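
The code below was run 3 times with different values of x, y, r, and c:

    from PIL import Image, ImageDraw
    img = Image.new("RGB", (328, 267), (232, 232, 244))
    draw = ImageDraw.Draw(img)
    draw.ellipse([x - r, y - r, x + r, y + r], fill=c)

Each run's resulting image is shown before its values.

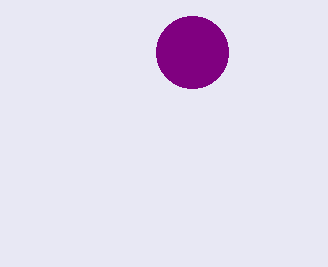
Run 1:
x = 192
y = 52
r = 36
c = 'purple'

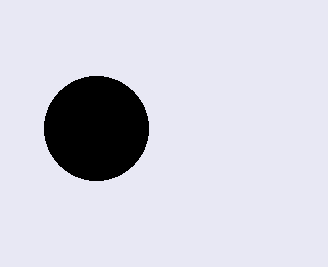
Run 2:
x = 96; y = 128; r = 52; c = 'black'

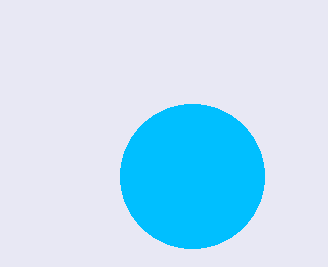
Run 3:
x = 192; y = 176; r = 72; c = 'deepskyblue'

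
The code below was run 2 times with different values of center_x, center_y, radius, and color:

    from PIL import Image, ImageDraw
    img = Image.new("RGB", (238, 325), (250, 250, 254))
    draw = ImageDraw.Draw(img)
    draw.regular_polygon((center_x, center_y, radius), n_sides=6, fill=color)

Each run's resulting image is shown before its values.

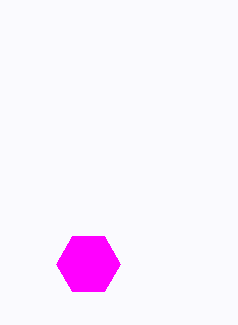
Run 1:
center_x = 88; center_y = 264; radius = 32; color = 'magenta'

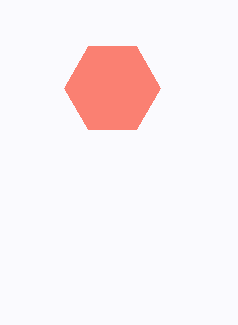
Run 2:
center_x = 112
center_y = 88
radius = 48
color = 'salmon'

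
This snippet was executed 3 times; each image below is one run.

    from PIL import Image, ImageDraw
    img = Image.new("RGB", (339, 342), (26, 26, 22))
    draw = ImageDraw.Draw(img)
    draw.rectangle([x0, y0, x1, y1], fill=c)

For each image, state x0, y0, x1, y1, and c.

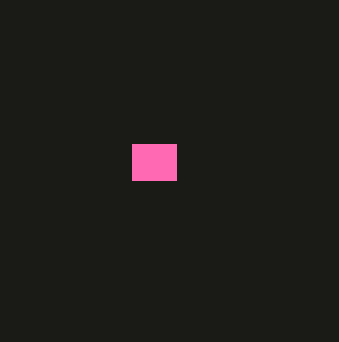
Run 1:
x0 = 132
y0 = 144
x1 = 176
y1 = 180
c = 'hotpink'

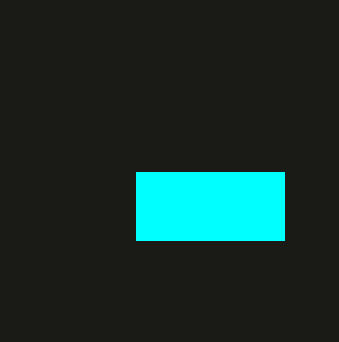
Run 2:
x0 = 136; y0 = 172; x1 = 284; y1 = 240; c = 'cyan'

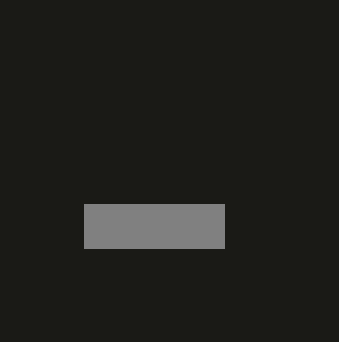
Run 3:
x0 = 84; y0 = 204; x1 = 224; y1 = 248; c = 'gray'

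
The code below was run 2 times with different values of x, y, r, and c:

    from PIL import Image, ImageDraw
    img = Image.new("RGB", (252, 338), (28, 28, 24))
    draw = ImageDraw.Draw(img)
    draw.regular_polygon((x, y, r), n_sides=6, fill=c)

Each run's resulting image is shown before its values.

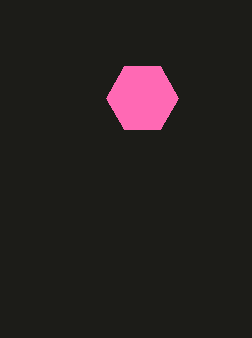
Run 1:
x = 142
y = 98
r = 36
c = 'hotpink'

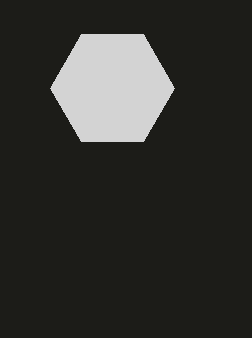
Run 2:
x = 112; y = 88; r = 62; c = 'lightgray'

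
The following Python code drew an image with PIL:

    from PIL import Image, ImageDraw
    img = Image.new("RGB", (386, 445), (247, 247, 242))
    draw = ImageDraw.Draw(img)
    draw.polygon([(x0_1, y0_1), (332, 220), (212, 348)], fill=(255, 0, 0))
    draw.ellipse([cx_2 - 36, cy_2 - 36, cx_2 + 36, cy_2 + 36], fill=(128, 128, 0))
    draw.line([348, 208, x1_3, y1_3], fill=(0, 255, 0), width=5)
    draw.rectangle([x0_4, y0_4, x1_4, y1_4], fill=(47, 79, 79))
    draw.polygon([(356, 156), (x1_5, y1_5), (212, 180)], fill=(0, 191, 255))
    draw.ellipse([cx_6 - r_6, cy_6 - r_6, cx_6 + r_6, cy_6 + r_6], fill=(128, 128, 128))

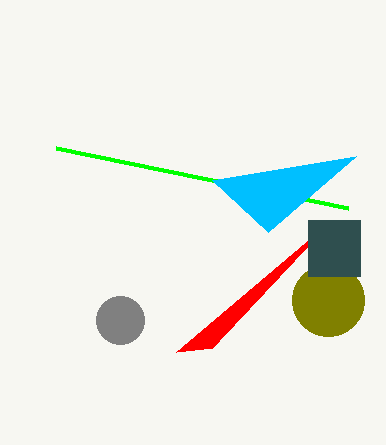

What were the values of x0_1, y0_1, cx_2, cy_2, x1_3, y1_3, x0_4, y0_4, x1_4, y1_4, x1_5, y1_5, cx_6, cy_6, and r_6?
x0_1 = 176
y0_1 = 352
cx_2 = 328
cy_2 = 300
x1_3 = 56
y1_3 = 148
x0_4 = 308
y0_4 = 220
x1_4 = 360
y1_4 = 276
x1_5 = 268
y1_5 = 232
cx_6 = 120
cy_6 = 320
r_6 = 24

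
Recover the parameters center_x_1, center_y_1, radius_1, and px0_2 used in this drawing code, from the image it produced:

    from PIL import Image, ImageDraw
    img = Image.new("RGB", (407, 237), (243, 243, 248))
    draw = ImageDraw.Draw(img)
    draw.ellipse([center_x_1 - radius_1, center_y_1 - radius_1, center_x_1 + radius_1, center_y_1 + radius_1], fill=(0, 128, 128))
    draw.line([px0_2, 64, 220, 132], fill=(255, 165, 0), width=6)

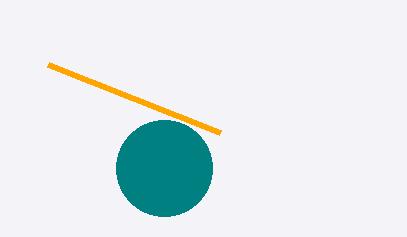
center_x_1 = 164
center_y_1 = 168
radius_1 = 48
px0_2 = 48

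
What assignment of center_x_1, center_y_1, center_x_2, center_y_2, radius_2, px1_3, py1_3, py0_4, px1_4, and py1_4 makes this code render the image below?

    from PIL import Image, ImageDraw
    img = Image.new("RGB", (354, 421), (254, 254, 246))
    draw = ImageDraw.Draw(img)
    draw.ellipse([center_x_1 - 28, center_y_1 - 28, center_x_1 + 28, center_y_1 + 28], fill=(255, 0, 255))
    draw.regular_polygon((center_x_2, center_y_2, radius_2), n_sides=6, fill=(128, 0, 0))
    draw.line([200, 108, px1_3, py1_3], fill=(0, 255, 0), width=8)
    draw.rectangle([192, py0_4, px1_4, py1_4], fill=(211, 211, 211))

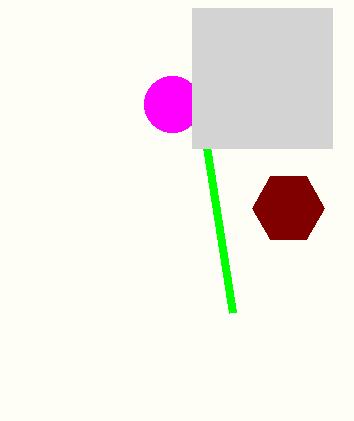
center_x_1 = 172; center_y_1 = 104; center_x_2 = 288; center_y_2 = 208; radius_2 = 36; px1_3 = 232; py1_3 = 312; py0_4 = 8; px1_4 = 332; py1_4 = 148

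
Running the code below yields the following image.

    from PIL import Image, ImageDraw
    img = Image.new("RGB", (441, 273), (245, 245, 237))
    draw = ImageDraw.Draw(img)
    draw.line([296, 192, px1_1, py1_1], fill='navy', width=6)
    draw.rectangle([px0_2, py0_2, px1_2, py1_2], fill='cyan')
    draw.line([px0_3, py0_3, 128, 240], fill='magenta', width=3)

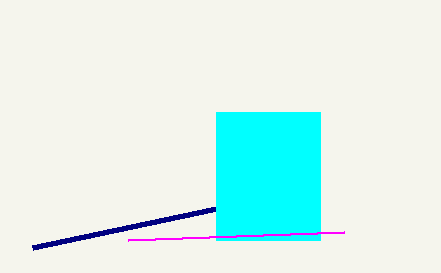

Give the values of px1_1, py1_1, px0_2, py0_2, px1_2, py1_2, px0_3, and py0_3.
px1_1 = 32
py1_1 = 248
px0_2 = 216
py0_2 = 112
px1_2 = 320
py1_2 = 240
px0_3 = 344
py0_3 = 232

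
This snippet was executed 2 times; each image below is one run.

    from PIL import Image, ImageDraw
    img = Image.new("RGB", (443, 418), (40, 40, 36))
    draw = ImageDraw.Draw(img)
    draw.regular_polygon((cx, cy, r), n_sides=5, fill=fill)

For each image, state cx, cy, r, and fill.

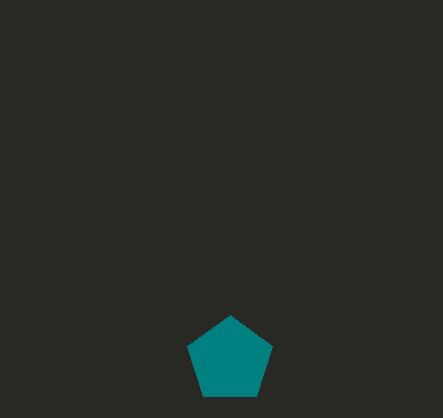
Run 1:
cx = 230, cy = 360, r = 45, fill = 'teal'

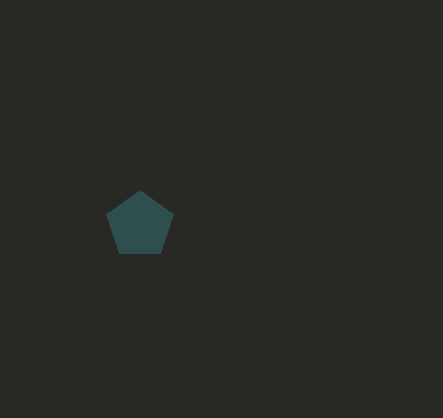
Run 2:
cx = 140
cy = 225
r = 35
fill = 'darkslategray'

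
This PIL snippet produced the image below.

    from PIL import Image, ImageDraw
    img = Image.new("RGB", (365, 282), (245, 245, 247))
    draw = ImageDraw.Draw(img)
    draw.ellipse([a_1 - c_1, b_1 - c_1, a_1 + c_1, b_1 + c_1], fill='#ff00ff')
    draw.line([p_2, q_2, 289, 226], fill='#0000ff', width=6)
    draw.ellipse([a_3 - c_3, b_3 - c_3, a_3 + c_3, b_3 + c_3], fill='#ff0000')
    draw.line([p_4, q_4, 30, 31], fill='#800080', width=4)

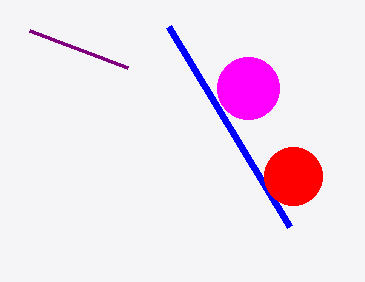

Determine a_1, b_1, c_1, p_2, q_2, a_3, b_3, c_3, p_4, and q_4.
a_1 = 248; b_1 = 88; c_1 = 31; p_2 = 168; q_2 = 26; a_3 = 293; b_3 = 176; c_3 = 29; p_4 = 128; q_4 = 68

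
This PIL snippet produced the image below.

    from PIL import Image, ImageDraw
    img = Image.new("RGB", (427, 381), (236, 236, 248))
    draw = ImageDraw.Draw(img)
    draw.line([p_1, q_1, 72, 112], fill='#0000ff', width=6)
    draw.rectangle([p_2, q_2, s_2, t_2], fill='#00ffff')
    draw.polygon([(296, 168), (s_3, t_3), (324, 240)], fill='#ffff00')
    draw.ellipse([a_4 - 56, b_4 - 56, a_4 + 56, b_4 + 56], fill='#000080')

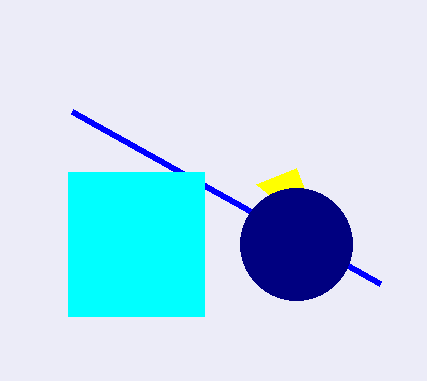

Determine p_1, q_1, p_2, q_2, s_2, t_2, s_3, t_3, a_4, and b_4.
p_1 = 380, q_1 = 284, p_2 = 68, q_2 = 172, s_2 = 204, t_2 = 316, s_3 = 256, t_3 = 184, a_4 = 296, b_4 = 244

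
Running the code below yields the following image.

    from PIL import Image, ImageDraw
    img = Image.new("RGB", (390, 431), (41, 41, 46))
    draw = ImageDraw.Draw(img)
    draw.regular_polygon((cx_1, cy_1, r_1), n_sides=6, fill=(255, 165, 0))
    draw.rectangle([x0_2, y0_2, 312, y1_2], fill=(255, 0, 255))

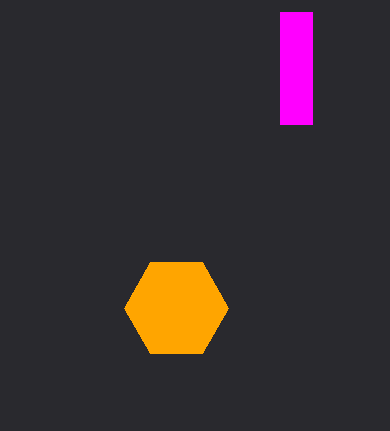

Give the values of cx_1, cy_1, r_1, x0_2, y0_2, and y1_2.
cx_1 = 176, cy_1 = 308, r_1 = 52, x0_2 = 280, y0_2 = 12, y1_2 = 124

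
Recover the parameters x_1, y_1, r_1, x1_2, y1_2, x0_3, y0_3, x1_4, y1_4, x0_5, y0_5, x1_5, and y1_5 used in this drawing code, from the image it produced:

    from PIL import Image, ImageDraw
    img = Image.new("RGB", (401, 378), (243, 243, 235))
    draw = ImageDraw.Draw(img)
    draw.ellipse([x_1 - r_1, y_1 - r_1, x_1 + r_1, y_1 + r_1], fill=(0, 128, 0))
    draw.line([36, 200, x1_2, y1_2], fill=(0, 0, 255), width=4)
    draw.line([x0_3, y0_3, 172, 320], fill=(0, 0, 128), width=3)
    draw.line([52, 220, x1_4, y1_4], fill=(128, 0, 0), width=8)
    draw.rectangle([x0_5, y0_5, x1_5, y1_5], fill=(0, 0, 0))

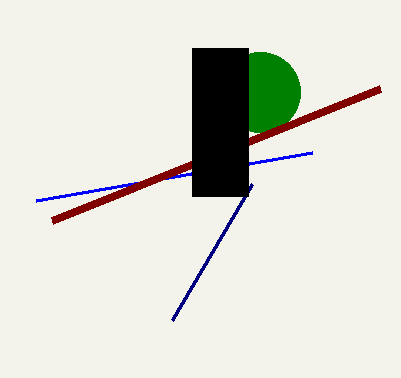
x_1 = 260
y_1 = 92
r_1 = 40
x1_2 = 312
y1_2 = 152
x0_3 = 252
y0_3 = 184
x1_4 = 380
y1_4 = 88
x0_5 = 192
y0_5 = 48
x1_5 = 248
y1_5 = 196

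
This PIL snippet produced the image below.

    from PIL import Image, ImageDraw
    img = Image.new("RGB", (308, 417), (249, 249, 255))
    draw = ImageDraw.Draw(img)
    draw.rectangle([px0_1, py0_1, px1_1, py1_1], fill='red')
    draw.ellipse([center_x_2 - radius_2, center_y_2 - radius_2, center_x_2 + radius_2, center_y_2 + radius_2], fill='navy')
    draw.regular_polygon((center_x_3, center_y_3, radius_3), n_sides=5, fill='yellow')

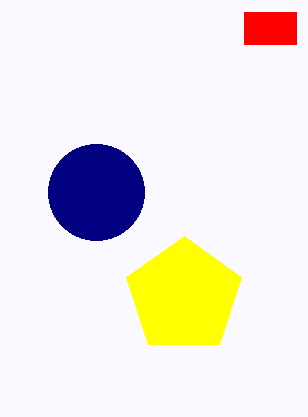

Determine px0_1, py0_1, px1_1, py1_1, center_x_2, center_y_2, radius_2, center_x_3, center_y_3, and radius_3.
px0_1 = 244, py0_1 = 12, px1_1 = 296, py1_1 = 44, center_x_2 = 96, center_y_2 = 192, radius_2 = 48, center_x_3 = 184, center_y_3 = 296, radius_3 = 60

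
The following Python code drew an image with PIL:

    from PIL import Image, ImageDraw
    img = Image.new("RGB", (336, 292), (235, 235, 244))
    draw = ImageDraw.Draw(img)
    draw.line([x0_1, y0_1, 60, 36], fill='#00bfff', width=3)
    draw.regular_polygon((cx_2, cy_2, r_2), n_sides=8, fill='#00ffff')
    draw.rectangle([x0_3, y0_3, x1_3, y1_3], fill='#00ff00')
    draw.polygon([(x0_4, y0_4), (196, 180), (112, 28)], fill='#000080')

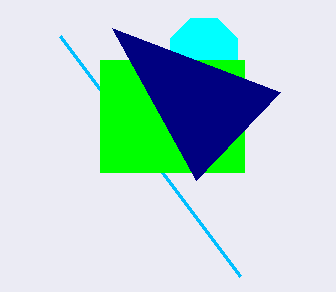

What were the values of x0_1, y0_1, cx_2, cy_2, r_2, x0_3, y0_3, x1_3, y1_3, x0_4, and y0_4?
x0_1 = 240, y0_1 = 276, cx_2 = 204, cy_2 = 52, r_2 = 36, x0_3 = 100, y0_3 = 60, x1_3 = 244, y1_3 = 172, x0_4 = 280, y0_4 = 92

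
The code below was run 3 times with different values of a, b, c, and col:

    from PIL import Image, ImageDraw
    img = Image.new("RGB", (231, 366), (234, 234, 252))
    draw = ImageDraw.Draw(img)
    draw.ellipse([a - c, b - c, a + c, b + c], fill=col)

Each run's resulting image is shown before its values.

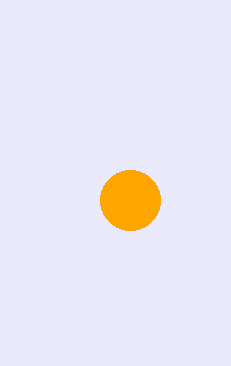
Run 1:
a = 130
b = 200
c = 30
col = 'orange'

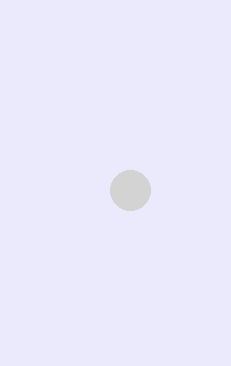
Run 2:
a = 130; b = 190; c = 20; col = 'lightgray'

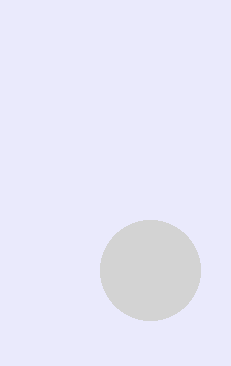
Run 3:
a = 150, b = 270, c = 50, col = 'lightgray'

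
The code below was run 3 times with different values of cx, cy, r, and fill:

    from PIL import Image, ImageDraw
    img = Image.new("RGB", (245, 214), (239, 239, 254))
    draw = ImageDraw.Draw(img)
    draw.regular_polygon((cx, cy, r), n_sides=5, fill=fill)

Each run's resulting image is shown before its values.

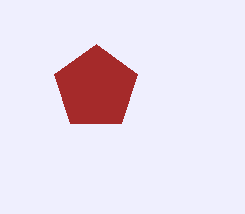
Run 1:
cx = 96
cy = 88
r = 44
fill = 'brown'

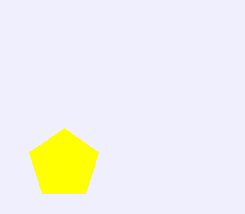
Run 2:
cx = 64, cy = 164, r = 36, fill = 'yellow'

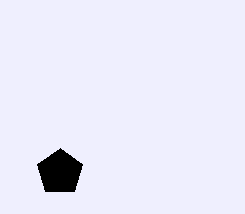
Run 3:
cx = 60; cy = 172; r = 24; fill = 'black'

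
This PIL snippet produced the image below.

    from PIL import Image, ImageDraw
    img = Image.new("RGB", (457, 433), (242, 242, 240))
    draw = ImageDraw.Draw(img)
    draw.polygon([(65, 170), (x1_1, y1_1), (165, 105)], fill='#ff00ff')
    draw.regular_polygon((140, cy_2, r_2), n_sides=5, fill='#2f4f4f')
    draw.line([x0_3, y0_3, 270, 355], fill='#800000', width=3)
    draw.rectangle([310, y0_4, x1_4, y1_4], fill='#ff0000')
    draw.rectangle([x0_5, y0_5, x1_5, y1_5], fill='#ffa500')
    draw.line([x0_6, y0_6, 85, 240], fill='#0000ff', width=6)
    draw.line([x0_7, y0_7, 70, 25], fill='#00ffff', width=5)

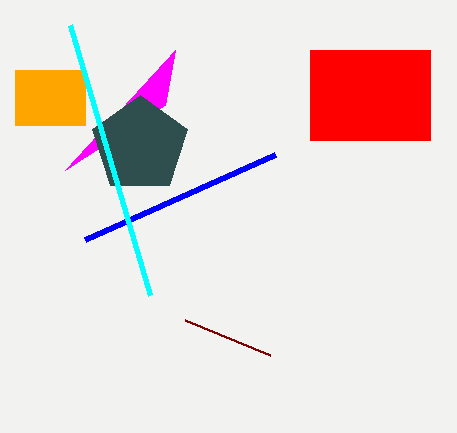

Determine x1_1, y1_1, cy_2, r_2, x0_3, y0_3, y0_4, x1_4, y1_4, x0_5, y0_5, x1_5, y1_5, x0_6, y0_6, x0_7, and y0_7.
x1_1 = 175, y1_1 = 50, cy_2 = 145, r_2 = 50, x0_3 = 185, y0_3 = 320, y0_4 = 50, x1_4 = 430, y1_4 = 140, x0_5 = 15, y0_5 = 70, x1_5 = 85, y1_5 = 125, x0_6 = 275, y0_6 = 155, x0_7 = 150, y0_7 = 295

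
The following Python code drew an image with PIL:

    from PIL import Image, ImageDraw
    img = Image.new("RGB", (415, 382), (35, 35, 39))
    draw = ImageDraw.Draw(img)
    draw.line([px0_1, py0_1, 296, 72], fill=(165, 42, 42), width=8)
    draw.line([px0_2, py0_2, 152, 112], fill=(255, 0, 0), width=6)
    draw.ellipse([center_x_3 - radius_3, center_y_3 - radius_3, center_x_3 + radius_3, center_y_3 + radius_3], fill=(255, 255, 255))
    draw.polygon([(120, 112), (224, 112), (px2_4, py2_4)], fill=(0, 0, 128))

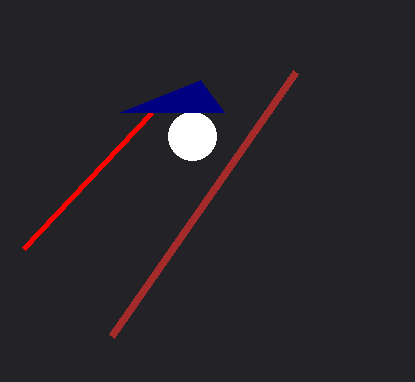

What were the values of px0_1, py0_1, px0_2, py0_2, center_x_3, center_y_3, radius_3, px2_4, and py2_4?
px0_1 = 112, py0_1 = 336, px0_2 = 24, py0_2 = 248, center_x_3 = 192, center_y_3 = 136, radius_3 = 24, px2_4 = 200, py2_4 = 80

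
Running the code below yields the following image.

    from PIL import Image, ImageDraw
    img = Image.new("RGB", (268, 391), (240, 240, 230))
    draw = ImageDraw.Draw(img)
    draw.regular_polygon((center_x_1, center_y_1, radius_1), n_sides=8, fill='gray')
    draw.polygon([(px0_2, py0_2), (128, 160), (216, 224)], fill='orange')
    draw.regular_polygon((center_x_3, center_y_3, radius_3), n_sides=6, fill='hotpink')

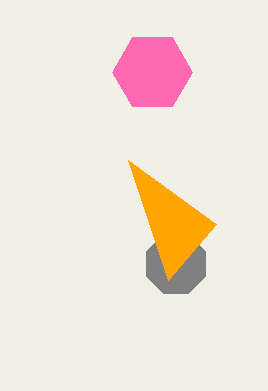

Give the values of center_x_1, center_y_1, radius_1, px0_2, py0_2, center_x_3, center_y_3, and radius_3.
center_x_1 = 176
center_y_1 = 264
radius_1 = 32
px0_2 = 168
py0_2 = 280
center_x_3 = 152
center_y_3 = 72
radius_3 = 40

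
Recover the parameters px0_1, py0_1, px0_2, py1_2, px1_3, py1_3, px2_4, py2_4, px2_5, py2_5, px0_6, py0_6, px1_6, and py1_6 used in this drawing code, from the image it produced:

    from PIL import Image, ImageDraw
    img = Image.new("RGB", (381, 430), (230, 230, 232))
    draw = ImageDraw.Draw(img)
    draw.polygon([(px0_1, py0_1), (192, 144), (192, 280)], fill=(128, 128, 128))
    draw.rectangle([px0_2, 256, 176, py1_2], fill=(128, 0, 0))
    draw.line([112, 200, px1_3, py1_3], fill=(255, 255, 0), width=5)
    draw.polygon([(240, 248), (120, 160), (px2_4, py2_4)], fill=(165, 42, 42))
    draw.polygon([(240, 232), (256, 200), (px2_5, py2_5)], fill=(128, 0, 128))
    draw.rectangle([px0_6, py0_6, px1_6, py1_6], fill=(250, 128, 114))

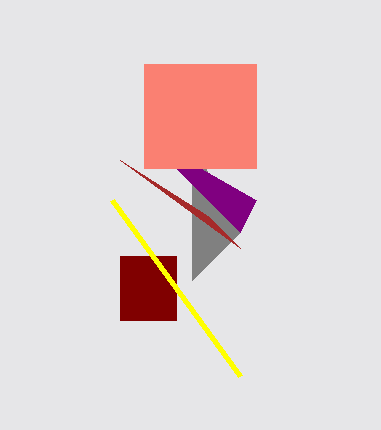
px0_1 = 240
py0_1 = 232
px0_2 = 120
py1_2 = 320
px1_3 = 240
py1_3 = 376
px2_4 = 208
py2_4 = 216
px2_5 = 144
py2_5 = 136
px0_6 = 144
py0_6 = 64
px1_6 = 256
py1_6 = 168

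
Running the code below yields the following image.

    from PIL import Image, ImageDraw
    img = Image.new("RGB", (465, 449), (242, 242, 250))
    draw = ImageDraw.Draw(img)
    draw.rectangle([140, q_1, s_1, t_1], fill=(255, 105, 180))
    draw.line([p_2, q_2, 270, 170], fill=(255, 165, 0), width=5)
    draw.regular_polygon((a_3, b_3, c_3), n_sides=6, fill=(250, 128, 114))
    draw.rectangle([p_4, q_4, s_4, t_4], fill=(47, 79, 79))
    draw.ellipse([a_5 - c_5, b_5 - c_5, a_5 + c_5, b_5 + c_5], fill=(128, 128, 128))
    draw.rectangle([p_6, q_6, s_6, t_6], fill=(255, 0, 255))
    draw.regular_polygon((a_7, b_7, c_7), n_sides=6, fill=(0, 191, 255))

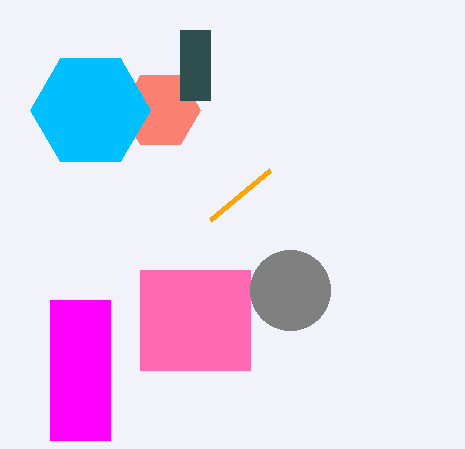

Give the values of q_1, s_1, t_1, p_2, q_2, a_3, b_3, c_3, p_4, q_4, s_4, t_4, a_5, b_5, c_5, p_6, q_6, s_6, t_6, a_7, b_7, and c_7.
q_1 = 270, s_1 = 250, t_1 = 370, p_2 = 210, q_2 = 220, a_3 = 160, b_3 = 110, c_3 = 40, p_4 = 180, q_4 = 30, s_4 = 210, t_4 = 100, a_5 = 290, b_5 = 290, c_5 = 40, p_6 = 50, q_6 = 300, s_6 = 110, t_6 = 440, a_7 = 90, b_7 = 110, c_7 = 60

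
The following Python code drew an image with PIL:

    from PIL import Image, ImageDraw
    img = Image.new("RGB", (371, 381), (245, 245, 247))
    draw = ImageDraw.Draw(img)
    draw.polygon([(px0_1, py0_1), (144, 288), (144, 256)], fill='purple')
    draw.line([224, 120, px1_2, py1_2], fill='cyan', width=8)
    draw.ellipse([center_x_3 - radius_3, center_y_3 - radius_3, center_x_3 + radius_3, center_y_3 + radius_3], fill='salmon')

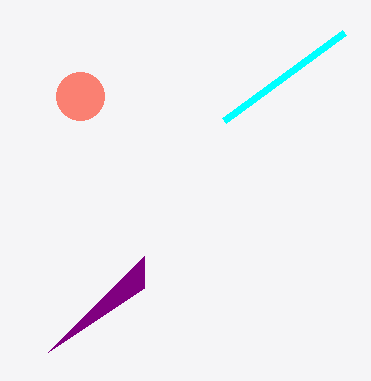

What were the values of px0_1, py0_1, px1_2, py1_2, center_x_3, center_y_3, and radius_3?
px0_1 = 48; py0_1 = 352; px1_2 = 344; py1_2 = 32; center_x_3 = 80; center_y_3 = 96; radius_3 = 24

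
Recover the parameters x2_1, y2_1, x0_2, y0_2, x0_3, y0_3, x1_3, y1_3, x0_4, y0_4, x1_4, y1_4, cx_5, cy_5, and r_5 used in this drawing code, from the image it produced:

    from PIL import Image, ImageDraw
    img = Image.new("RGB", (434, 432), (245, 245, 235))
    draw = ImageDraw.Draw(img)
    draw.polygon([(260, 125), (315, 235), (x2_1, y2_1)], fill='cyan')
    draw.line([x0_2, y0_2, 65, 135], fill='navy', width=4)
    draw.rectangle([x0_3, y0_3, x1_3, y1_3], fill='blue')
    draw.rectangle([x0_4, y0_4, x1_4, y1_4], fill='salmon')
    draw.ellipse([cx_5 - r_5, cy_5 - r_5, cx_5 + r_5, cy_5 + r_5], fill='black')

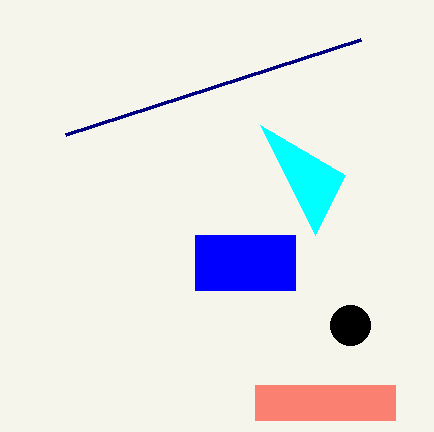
x2_1 = 345
y2_1 = 175
x0_2 = 360
y0_2 = 40
x0_3 = 195
y0_3 = 235
x1_3 = 295
y1_3 = 290
x0_4 = 255
y0_4 = 385
x1_4 = 395
y1_4 = 420
cx_5 = 350
cy_5 = 325
r_5 = 20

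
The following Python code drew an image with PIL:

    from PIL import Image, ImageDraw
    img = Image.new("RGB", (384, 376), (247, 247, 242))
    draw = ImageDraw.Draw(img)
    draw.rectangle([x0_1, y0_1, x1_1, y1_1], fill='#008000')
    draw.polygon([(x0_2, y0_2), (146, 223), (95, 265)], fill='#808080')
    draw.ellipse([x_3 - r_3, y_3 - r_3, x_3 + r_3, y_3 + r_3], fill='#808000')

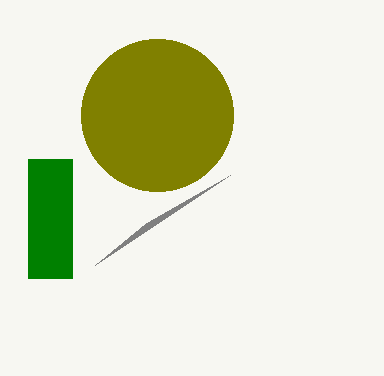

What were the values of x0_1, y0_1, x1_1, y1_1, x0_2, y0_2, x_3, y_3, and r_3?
x0_1 = 28
y0_1 = 159
x1_1 = 72
y1_1 = 278
x0_2 = 230
y0_2 = 175
x_3 = 157
y_3 = 115
r_3 = 76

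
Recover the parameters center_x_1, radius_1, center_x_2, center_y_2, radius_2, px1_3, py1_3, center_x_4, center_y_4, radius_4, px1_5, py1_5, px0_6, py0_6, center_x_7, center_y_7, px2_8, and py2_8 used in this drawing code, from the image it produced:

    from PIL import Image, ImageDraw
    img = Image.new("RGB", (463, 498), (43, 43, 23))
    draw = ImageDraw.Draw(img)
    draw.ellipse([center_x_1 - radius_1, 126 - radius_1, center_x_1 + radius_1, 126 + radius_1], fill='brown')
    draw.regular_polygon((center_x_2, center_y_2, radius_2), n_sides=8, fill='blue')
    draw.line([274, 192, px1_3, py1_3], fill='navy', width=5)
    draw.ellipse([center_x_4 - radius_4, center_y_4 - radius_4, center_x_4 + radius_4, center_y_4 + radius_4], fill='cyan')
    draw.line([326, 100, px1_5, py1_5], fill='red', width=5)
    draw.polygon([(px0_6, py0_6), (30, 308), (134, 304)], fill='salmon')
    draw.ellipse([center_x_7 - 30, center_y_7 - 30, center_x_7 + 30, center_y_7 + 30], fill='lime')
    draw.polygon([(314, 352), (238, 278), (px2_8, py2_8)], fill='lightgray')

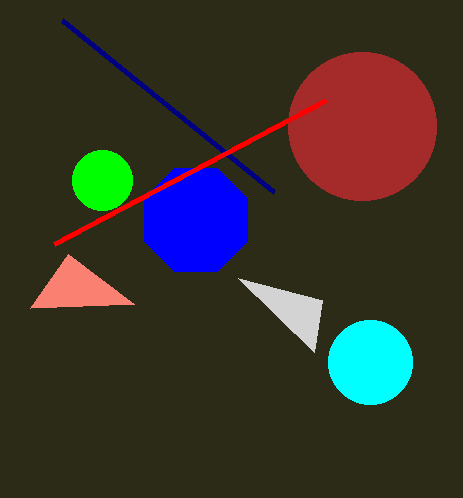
center_x_1 = 362
radius_1 = 74
center_x_2 = 196
center_y_2 = 220
radius_2 = 56
px1_3 = 62
py1_3 = 20
center_x_4 = 370
center_y_4 = 362
radius_4 = 42
px1_5 = 54
py1_5 = 244
px0_6 = 68
py0_6 = 254
center_x_7 = 102
center_y_7 = 180
px2_8 = 322
py2_8 = 300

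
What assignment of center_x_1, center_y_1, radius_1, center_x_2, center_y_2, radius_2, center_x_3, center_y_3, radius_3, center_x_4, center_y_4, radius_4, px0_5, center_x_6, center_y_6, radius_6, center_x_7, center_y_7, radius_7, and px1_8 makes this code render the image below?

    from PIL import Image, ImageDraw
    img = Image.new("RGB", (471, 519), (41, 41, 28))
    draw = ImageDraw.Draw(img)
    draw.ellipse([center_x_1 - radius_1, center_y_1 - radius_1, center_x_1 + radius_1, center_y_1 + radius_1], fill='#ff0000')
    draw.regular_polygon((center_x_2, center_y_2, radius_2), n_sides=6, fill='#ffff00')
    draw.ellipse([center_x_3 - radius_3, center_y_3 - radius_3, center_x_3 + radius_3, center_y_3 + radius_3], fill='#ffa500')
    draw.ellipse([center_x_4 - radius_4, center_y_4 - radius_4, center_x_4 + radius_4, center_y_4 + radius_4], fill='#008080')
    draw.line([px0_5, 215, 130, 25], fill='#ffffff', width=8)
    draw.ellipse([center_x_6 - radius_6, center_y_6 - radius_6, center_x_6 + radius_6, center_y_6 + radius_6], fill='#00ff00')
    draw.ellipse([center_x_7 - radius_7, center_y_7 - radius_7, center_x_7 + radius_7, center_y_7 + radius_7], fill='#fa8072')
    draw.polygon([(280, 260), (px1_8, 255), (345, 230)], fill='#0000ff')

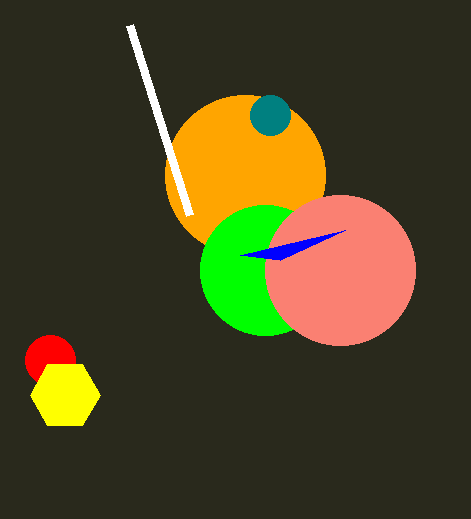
center_x_1 = 50; center_y_1 = 360; radius_1 = 25; center_x_2 = 65; center_y_2 = 395; radius_2 = 35; center_x_3 = 245; center_y_3 = 175; radius_3 = 80; center_x_4 = 270; center_y_4 = 115; radius_4 = 20; px0_5 = 190; center_x_6 = 265; center_y_6 = 270; radius_6 = 65; center_x_7 = 340; center_y_7 = 270; radius_7 = 75; px1_8 = 240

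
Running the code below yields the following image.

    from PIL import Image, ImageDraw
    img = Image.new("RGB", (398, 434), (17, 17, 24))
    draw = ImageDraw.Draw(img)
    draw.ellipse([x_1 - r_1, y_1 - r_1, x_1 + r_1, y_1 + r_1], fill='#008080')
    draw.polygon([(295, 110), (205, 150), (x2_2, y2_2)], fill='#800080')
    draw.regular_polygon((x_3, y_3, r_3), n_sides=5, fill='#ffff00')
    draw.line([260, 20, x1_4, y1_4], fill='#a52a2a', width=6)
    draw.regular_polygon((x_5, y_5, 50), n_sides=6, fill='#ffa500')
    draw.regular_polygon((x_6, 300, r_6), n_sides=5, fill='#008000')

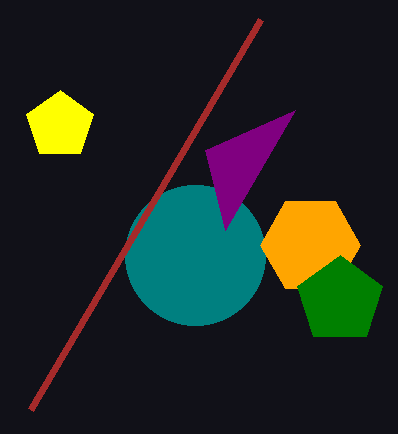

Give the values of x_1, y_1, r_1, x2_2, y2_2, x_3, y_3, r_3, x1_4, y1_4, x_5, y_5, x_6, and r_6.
x_1 = 195, y_1 = 255, r_1 = 70, x2_2 = 225, y2_2 = 230, x_3 = 60, y_3 = 125, r_3 = 35, x1_4 = 30, y1_4 = 410, x_5 = 310, y_5 = 245, x_6 = 340, r_6 = 45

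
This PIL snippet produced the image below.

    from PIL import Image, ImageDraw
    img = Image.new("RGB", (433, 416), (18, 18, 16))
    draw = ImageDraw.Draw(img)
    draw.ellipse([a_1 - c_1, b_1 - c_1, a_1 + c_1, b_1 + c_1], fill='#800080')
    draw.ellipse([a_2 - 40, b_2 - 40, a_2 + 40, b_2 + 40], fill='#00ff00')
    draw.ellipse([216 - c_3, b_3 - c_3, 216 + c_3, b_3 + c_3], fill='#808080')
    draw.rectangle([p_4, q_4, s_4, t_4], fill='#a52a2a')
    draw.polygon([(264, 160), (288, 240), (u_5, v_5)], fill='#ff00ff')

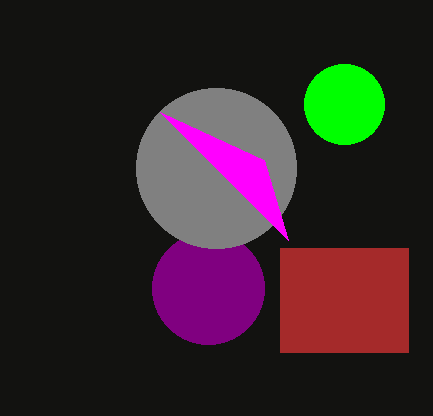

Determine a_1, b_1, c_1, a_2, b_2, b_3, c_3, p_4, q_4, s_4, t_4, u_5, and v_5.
a_1 = 208; b_1 = 288; c_1 = 56; a_2 = 344; b_2 = 104; b_3 = 168; c_3 = 80; p_4 = 280; q_4 = 248; s_4 = 408; t_4 = 352; u_5 = 160; v_5 = 112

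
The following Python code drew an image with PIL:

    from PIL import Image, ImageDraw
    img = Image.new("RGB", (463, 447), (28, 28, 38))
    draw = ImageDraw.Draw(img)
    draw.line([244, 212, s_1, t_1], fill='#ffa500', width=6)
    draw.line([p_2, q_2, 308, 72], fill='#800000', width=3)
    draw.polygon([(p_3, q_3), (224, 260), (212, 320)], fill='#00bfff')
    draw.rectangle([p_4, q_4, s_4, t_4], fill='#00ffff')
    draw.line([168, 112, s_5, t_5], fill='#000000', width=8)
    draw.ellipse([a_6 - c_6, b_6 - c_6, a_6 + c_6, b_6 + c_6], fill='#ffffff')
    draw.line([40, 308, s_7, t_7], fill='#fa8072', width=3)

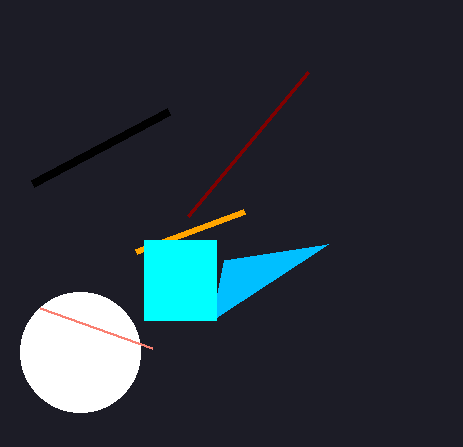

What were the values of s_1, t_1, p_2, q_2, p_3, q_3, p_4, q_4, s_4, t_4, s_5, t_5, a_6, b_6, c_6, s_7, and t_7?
s_1 = 136; t_1 = 252; p_2 = 188; q_2 = 216; p_3 = 328; q_3 = 244; p_4 = 144; q_4 = 240; s_4 = 216; t_4 = 320; s_5 = 32; t_5 = 184; a_6 = 80; b_6 = 352; c_6 = 60; s_7 = 152; t_7 = 348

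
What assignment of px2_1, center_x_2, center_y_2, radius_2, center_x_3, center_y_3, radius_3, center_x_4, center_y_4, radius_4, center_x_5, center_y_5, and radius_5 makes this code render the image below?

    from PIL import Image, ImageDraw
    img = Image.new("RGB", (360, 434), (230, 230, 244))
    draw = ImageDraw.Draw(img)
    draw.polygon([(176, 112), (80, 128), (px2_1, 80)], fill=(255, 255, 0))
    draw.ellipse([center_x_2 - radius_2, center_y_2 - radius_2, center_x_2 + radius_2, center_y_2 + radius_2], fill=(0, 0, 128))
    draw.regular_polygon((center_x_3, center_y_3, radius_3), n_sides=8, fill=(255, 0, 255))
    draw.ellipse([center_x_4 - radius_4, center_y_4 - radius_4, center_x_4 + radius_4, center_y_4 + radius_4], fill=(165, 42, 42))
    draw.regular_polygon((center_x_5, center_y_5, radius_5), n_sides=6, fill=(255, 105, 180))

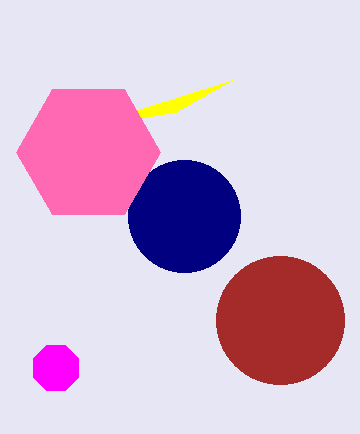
px2_1 = 232; center_x_2 = 184; center_y_2 = 216; radius_2 = 56; center_x_3 = 56; center_y_3 = 368; radius_3 = 24; center_x_4 = 280; center_y_4 = 320; radius_4 = 64; center_x_5 = 88; center_y_5 = 152; radius_5 = 72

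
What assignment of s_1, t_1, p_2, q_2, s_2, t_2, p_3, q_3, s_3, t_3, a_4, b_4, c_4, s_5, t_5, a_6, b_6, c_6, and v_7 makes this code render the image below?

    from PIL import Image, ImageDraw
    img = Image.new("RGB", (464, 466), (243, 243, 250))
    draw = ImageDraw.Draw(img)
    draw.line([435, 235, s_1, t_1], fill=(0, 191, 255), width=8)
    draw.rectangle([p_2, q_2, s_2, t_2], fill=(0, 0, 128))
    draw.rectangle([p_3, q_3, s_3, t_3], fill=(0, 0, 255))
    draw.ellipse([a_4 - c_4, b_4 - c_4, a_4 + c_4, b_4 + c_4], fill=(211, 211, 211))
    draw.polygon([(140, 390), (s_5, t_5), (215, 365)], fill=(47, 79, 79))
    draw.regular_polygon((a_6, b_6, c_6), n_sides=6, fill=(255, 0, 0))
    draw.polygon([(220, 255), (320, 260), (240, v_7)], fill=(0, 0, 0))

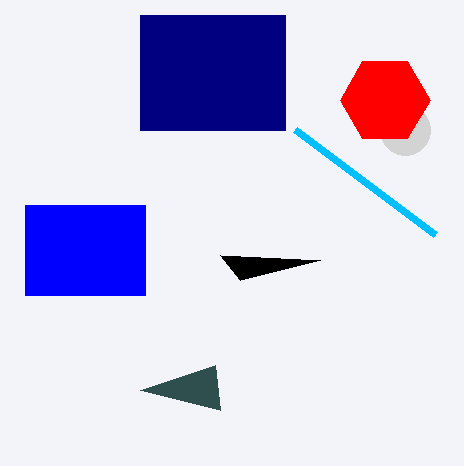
s_1 = 295
t_1 = 130
p_2 = 140
q_2 = 15
s_2 = 285
t_2 = 130
p_3 = 25
q_3 = 205
s_3 = 145
t_3 = 295
a_4 = 405
b_4 = 130
c_4 = 25
s_5 = 220
t_5 = 410
a_6 = 385
b_6 = 100
c_6 = 45
v_7 = 280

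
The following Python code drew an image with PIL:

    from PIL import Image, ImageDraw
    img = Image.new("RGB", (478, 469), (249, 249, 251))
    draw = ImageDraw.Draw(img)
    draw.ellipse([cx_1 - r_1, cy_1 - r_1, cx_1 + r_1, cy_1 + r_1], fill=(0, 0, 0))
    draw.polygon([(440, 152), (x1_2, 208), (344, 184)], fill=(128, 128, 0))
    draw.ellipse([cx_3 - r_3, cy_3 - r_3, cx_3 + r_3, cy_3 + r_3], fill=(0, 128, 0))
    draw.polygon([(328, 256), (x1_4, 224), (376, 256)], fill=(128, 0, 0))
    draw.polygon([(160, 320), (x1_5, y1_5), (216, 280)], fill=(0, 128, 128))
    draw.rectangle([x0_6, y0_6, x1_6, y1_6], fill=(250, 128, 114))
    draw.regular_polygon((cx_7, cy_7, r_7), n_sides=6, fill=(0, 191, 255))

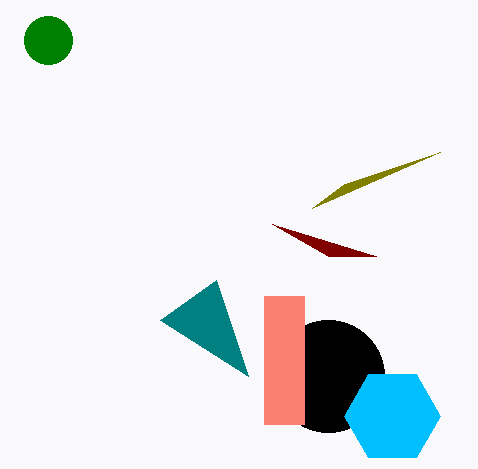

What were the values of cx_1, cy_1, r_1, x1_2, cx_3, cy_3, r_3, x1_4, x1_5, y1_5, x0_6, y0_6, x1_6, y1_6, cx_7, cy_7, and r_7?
cx_1 = 328, cy_1 = 376, r_1 = 56, x1_2 = 312, cx_3 = 48, cy_3 = 40, r_3 = 24, x1_4 = 272, x1_5 = 248, y1_5 = 376, x0_6 = 264, y0_6 = 296, x1_6 = 304, y1_6 = 424, cx_7 = 392, cy_7 = 416, r_7 = 48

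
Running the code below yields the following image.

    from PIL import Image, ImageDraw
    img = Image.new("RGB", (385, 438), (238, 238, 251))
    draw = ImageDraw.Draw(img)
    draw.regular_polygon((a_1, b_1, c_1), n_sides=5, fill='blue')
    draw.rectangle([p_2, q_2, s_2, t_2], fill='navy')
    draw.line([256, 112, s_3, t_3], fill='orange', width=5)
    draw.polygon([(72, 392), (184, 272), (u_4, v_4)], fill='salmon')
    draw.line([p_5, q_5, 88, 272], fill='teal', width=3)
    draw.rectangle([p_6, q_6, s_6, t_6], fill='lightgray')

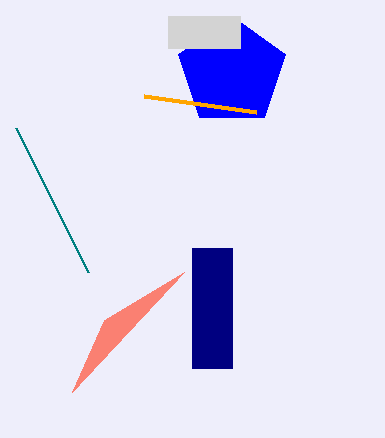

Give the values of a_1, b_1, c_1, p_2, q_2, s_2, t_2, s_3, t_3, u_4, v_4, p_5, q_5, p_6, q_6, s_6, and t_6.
a_1 = 232; b_1 = 72; c_1 = 56; p_2 = 192; q_2 = 248; s_2 = 232; t_2 = 368; s_3 = 144; t_3 = 96; u_4 = 104; v_4 = 320; p_5 = 16; q_5 = 128; p_6 = 168; q_6 = 16; s_6 = 240; t_6 = 48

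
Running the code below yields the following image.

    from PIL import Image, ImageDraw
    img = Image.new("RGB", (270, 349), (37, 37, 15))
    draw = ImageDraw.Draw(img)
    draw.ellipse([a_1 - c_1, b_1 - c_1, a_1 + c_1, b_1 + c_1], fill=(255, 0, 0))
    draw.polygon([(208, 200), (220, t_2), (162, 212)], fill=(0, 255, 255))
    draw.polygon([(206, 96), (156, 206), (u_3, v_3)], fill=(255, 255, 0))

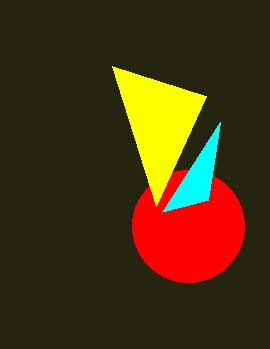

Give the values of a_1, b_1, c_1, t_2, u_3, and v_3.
a_1 = 188; b_1 = 226; c_1 = 56; t_2 = 122; u_3 = 112; v_3 = 66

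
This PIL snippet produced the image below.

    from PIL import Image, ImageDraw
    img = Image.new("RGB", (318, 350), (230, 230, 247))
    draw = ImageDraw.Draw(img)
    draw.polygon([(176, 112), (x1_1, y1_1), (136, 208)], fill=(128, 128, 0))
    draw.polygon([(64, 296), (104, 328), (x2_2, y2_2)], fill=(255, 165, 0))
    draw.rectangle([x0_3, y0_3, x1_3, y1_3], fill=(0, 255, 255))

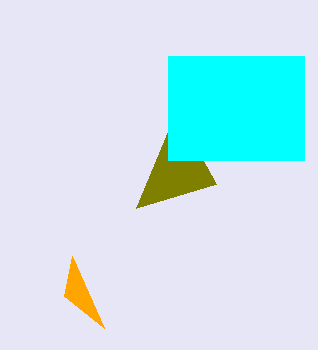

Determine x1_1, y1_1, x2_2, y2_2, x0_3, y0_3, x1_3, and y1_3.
x1_1 = 216; y1_1 = 184; x2_2 = 72; y2_2 = 256; x0_3 = 168; y0_3 = 56; x1_3 = 304; y1_3 = 160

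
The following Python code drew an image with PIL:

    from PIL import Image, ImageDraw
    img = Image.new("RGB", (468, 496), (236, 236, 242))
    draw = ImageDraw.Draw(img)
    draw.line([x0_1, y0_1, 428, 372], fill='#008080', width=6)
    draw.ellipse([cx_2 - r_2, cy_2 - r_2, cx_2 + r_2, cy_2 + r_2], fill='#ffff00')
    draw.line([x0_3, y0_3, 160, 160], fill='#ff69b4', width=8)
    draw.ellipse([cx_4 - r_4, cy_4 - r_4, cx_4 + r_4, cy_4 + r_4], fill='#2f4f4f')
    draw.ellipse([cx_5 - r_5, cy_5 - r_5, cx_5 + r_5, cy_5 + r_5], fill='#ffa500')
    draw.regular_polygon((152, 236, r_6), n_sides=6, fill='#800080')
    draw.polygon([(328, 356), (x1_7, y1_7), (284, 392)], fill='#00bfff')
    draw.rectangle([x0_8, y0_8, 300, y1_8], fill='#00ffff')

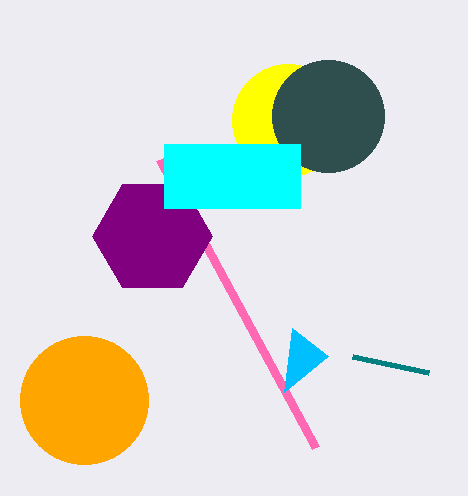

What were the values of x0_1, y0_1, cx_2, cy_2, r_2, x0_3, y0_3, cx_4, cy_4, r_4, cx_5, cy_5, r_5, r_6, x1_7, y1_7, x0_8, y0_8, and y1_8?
x0_1 = 352; y0_1 = 356; cx_2 = 288; cy_2 = 120; r_2 = 56; x0_3 = 316; y0_3 = 448; cx_4 = 328; cy_4 = 116; r_4 = 56; cx_5 = 84; cy_5 = 400; r_5 = 64; r_6 = 60; x1_7 = 292; y1_7 = 328; x0_8 = 164; y0_8 = 144; y1_8 = 208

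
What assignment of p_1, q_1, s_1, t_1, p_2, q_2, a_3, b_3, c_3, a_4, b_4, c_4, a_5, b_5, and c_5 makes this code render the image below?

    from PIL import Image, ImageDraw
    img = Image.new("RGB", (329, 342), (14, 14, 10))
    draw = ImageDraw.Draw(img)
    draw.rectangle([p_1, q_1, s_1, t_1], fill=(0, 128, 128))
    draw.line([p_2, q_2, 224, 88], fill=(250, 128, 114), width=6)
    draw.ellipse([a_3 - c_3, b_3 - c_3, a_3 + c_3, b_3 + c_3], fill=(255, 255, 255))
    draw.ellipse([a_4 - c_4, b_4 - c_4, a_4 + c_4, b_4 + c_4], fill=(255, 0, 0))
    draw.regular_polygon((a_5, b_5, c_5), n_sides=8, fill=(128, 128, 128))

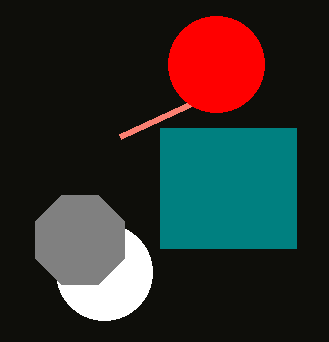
p_1 = 160
q_1 = 128
s_1 = 296
t_1 = 248
p_2 = 120
q_2 = 136
a_3 = 104
b_3 = 272
c_3 = 48
a_4 = 216
b_4 = 64
c_4 = 48
a_5 = 80
b_5 = 240
c_5 = 48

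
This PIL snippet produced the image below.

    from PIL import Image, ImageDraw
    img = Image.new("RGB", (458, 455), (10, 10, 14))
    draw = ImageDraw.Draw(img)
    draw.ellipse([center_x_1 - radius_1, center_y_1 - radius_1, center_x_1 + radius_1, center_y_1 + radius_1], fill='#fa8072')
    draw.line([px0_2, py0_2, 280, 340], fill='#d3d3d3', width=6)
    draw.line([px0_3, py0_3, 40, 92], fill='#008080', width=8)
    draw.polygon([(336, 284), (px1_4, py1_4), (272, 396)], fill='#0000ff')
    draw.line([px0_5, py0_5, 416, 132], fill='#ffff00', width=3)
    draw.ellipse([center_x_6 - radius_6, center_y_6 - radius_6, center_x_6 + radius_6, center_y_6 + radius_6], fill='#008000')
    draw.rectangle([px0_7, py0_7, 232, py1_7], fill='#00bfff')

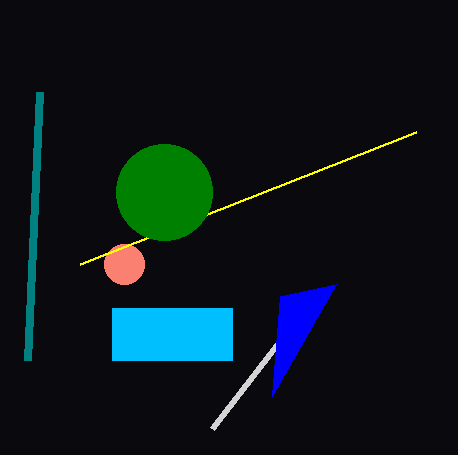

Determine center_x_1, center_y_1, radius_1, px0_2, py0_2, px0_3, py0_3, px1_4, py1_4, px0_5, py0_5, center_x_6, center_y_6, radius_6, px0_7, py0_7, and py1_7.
center_x_1 = 124; center_y_1 = 264; radius_1 = 20; px0_2 = 212; py0_2 = 428; px0_3 = 28; py0_3 = 360; px1_4 = 280; py1_4 = 296; px0_5 = 80; py0_5 = 264; center_x_6 = 164; center_y_6 = 192; radius_6 = 48; px0_7 = 112; py0_7 = 308; py1_7 = 360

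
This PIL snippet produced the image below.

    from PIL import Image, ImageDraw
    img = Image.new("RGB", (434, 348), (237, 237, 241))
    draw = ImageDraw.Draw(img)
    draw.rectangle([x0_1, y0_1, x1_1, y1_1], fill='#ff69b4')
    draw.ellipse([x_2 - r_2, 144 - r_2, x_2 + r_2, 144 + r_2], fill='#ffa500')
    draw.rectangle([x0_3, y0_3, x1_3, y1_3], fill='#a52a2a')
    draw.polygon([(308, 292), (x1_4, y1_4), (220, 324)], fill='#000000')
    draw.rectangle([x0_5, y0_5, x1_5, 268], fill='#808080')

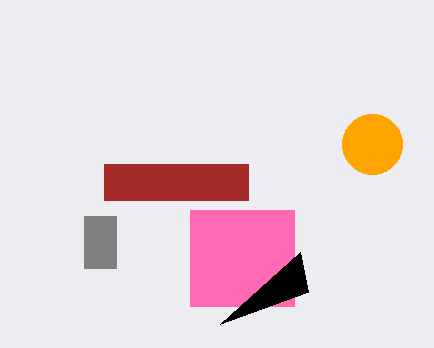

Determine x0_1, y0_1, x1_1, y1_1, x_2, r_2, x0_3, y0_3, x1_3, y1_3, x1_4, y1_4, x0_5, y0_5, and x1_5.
x0_1 = 190, y0_1 = 210, x1_1 = 294, y1_1 = 306, x_2 = 372, r_2 = 30, x0_3 = 104, y0_3 = 164, x1_3 = 248, y1_3 = 200, x1_4 = 300, y1_4 = 252, x0_5 = 84, y0_5 = 216, x1_5 = 116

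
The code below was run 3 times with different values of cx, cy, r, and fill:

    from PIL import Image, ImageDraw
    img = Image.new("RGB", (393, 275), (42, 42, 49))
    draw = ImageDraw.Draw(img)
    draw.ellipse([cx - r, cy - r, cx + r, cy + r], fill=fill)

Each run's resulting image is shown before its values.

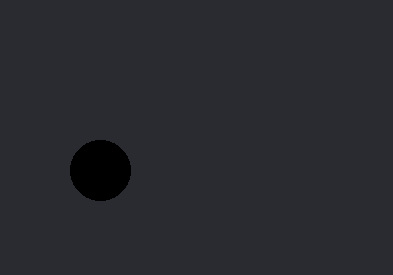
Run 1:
cx = 100
cy = 170
r = 30
fill = 'black'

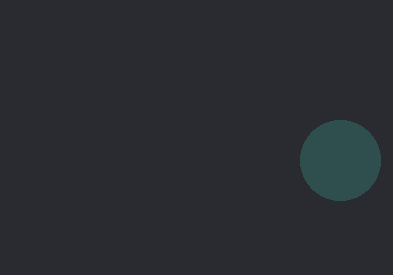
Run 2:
cx = 340, cy = 160, r = 40, fill = 'darkslategray'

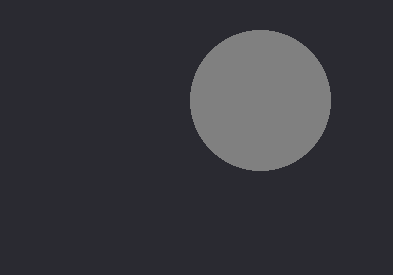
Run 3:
cx = 260
cy = 100
r = 70
fill = 'gray'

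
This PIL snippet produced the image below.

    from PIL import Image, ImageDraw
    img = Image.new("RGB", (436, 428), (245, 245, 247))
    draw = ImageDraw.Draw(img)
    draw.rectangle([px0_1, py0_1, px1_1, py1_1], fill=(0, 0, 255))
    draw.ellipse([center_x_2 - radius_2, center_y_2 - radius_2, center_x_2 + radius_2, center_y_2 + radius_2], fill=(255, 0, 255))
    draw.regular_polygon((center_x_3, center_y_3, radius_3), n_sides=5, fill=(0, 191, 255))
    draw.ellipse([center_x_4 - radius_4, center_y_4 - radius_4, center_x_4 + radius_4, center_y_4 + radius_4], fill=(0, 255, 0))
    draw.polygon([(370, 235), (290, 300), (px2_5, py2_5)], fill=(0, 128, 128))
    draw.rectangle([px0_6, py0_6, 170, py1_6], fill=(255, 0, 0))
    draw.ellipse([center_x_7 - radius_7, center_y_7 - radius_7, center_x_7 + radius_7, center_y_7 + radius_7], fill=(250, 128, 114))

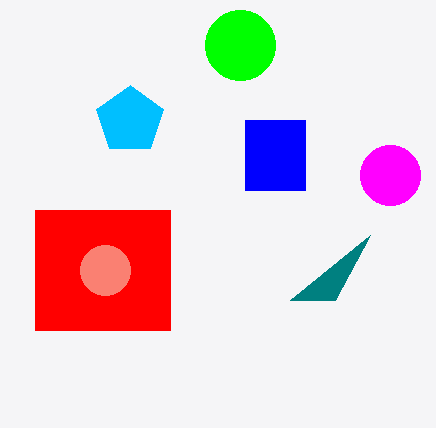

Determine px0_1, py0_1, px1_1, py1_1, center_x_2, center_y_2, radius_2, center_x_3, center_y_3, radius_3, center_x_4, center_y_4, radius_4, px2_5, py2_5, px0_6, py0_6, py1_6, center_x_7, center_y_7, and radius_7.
px0_1 = 245, py0_1 = 120, px1_1 = 305, py1_1 = 190, center_x_2 = 390, center_y_2 = 175, radius_2 = 30, center_x_3 = 130, center_y_3 = 120, radius_3 = 35, center_x_4 = 240, center_y_4 = 45, radius_4 = 35, px2_5 = 335, py2_5 = 300, px0_6 = 35, py0_6 = 210, py1_6 = 330, center_x_7 = 105, center_y_7 = 270, radius_7 = 25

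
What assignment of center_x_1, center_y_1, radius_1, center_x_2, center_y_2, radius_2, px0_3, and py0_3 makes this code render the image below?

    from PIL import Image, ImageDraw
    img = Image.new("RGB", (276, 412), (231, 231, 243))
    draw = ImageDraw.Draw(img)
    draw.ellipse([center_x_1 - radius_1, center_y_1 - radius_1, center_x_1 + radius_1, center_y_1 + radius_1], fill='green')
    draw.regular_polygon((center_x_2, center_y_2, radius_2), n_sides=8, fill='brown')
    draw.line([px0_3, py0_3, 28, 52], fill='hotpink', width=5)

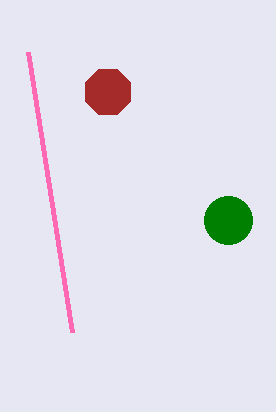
center_x_1 = 228, center_y_1 = 220, radius_1 = 24, center_x_2 = 108, center_y_2 = 92, radius_2 = 24, px0_3 = 72, py0_3 = 332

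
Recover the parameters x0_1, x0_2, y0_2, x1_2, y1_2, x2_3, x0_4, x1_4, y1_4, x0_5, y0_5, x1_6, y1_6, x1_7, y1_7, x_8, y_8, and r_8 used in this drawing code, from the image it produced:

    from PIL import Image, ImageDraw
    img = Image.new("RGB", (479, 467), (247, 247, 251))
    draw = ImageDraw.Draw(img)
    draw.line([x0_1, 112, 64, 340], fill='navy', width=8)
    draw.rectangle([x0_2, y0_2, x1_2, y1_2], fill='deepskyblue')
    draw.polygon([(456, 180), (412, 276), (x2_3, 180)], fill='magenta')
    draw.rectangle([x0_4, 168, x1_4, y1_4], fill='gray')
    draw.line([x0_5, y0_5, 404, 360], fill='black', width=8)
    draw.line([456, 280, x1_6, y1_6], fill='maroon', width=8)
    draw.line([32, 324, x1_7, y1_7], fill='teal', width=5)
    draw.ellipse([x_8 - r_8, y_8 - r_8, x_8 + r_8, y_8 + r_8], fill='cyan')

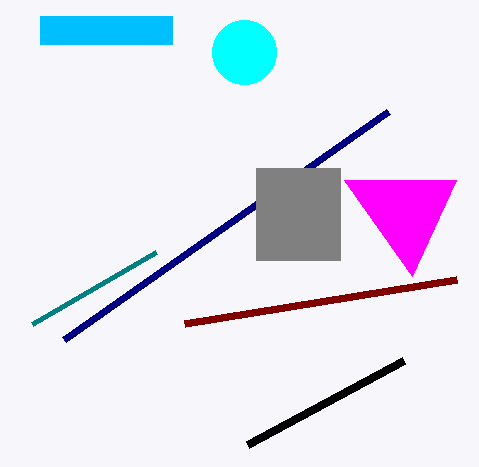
x0_1 = 388; x0_2 = 40; y0_2 = 16; x1_2 = 172; y1_2 = 44; x2_3 = 344; x0_4 = 256; x1_4 = 340; y1_4 = 260; x0_5 = 248; y0_5 = 444; x1_6 = 184; y1_6 = 324; x1_7 = 156; y1_7 = 252; x_8 = 244; y_8 = 52; r_8 = 32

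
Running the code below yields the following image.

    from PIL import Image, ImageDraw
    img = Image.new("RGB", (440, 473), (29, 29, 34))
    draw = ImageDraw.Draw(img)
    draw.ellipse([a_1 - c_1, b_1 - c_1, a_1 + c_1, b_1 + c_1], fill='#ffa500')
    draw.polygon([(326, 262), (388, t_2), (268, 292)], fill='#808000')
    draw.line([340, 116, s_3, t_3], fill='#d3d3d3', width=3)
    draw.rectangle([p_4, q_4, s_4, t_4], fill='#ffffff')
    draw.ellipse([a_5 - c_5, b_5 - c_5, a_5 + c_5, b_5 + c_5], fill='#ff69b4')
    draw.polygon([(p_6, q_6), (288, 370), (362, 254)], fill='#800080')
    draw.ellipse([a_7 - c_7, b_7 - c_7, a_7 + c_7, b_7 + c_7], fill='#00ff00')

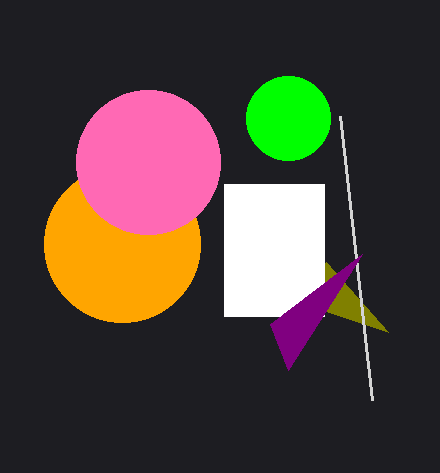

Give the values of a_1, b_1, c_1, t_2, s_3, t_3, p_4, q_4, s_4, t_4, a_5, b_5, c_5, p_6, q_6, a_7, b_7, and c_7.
a_1 = 122; b_1 = 244; c_1 = 78; t_2 = 332; s_3 = 372; t_3 = 400; p_4 = 224; q_4 = 184; s_4 = 324; t_4 = 316; a_5 = 148; b_5 = 162; c_5 = 72; p_6 = 270; q_6 = 324; a_7 = 288; b_7 = 118; c_7 = 42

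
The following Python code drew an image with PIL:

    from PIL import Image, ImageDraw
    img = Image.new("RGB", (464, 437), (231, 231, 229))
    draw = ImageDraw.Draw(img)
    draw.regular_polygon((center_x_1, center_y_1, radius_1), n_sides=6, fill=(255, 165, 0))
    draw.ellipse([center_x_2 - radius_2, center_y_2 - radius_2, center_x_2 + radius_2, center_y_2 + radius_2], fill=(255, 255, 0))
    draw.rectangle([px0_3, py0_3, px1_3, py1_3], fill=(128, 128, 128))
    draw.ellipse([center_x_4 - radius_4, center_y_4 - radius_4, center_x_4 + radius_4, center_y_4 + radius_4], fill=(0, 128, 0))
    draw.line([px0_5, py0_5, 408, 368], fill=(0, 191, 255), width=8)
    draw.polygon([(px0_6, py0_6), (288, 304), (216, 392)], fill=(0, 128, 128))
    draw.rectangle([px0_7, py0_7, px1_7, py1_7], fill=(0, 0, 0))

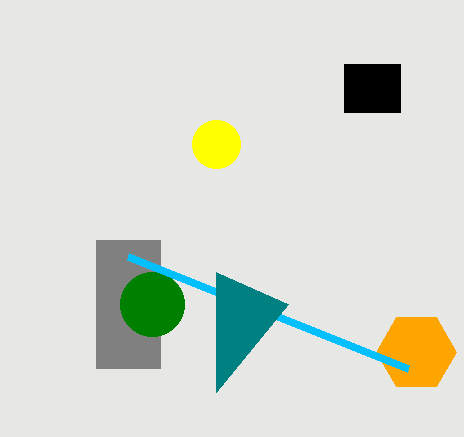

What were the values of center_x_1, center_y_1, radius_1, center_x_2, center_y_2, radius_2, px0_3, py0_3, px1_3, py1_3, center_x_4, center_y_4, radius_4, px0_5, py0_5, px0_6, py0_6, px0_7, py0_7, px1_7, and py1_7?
center_x_1 = 416; center_y_1 = 352; radius_1 = 40; center_x_2 = 216; center_y_2 = 144; radius_2 = 24; px0_3 = 96; py0_3 = 240; px1_3 = 160; py1_3 = 368; center_x_4 = 152; center_y_4 = 304; radius_4 = 32; px0_5 = 128; py0_5 = 256; px0_6 = 216; py0_6 = 272; px0_7 = 344; py0_7 = 64; px1_7 = 400; py1_7 = 112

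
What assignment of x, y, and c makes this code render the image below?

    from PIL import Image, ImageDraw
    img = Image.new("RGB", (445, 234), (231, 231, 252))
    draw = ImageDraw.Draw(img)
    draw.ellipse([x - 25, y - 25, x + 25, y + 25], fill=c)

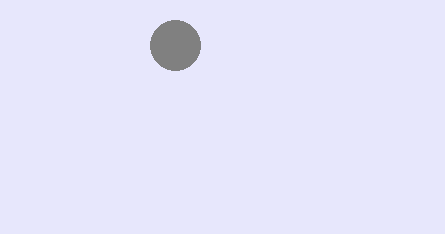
x = 175
y = 45
c = 'gray'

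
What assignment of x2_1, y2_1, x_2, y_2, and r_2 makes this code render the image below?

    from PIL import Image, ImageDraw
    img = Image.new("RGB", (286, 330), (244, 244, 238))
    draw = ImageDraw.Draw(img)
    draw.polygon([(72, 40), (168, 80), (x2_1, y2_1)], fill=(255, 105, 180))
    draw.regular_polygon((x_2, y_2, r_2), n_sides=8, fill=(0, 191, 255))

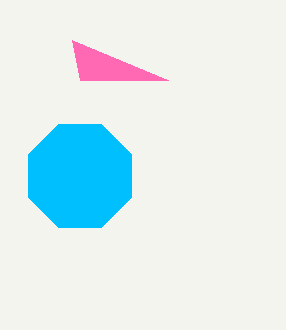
x2_1 = 80, y2_1 = 80, x_2 = 80, y_2 = 176, r_2 = 56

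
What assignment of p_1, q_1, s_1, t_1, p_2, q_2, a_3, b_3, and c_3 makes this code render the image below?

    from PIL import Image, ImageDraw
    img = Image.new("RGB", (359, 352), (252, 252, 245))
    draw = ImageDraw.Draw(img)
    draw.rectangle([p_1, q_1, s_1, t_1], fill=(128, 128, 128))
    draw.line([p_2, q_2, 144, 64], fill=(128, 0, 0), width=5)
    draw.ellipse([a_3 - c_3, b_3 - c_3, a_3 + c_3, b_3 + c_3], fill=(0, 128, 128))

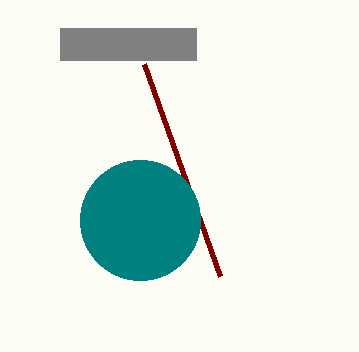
p_1 = 60
q_1 = 28
s_1 = 196
t_1 = 60
p_2 = 220
q_2 = 276
a_3 = 140
b_3 = 220
c_3 = 60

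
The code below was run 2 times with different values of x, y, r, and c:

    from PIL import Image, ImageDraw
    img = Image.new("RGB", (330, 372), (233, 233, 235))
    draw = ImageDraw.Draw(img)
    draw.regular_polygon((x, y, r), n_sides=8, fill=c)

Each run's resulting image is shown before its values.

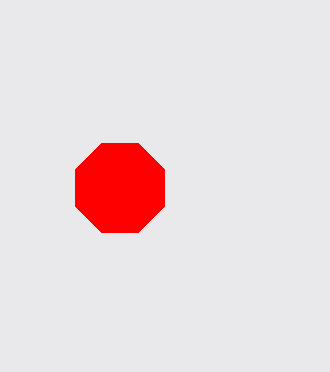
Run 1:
x = 120
y = 188
r = 48
c = 'red'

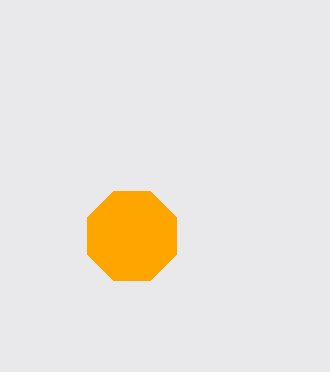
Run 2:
x = 132, y = 236, r = 48, c = 'orange'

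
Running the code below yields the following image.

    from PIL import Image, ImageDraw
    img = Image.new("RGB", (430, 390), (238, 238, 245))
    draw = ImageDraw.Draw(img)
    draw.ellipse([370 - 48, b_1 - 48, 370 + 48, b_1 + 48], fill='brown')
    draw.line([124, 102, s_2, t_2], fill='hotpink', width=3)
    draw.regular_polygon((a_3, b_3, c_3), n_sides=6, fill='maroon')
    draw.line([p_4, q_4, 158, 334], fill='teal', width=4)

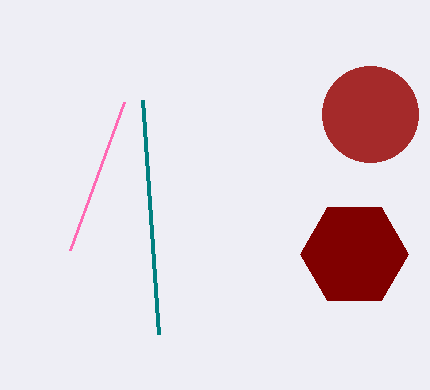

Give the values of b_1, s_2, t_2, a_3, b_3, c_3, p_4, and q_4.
b_1 = 114, s_2 = 70, t_2 = 250, a_3 = 354, b_3 = 254, c_3 = 54, p_4 = 142, q_4 = 100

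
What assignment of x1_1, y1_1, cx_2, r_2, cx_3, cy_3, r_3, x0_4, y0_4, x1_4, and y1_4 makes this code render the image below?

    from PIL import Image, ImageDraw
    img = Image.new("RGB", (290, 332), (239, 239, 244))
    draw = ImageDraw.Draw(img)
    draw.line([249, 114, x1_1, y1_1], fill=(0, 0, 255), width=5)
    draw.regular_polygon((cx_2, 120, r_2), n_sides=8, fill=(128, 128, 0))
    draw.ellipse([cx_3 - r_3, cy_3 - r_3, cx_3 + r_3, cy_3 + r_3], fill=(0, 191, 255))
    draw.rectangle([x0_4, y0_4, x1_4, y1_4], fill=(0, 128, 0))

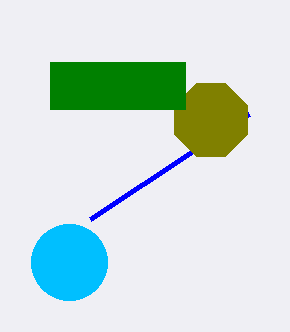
x1_1 = 90; y1_1 = 219; cx_2 = 211; r_2 = 39; cx_3 = 69; cy_3 = 262; r_3 = 38; x0_4 = 50; y0_4 = 62; x1_4 = 185; y1_4 = 109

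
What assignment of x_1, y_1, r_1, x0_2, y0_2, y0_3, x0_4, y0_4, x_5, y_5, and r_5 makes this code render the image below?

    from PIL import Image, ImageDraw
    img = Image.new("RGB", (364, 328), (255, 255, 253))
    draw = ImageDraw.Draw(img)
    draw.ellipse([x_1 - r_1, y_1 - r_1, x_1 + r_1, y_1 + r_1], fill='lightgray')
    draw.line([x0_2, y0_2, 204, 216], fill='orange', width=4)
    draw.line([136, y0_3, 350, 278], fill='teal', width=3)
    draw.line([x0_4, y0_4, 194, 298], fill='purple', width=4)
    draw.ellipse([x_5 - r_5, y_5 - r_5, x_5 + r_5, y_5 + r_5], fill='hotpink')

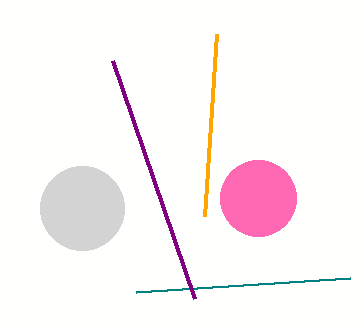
x_1 = 82; y_1 = 208; r_1 = 42; x0_2 = 216; y0_2 = 34; y0_3 = 292; x0_4 = 112; y0_4 = 60; x_5 = 258; y_5 = 198; r_5 = 38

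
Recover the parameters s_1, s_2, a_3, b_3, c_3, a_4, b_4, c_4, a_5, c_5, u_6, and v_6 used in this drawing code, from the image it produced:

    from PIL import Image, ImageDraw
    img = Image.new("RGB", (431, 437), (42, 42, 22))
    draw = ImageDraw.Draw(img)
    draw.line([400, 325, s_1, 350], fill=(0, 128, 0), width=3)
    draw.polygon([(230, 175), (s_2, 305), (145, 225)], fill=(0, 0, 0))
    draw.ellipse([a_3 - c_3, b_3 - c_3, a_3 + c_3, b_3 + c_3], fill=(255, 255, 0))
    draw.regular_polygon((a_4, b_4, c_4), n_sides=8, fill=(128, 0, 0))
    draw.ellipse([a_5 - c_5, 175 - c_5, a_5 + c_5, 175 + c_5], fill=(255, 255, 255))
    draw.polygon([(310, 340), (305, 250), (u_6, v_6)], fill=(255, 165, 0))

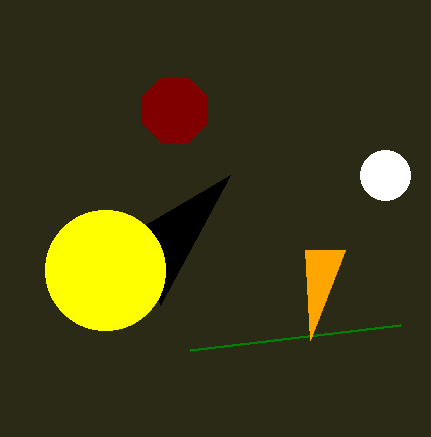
s_1 = 190; s_2 = 160; a_3 = 105; b_3 = 270; c_3 = 60; a_4 = 175; b_4 = 110; c_4 = 35; a_5 = 385; c_5 = 25; u_6 = 345; v_6 = 250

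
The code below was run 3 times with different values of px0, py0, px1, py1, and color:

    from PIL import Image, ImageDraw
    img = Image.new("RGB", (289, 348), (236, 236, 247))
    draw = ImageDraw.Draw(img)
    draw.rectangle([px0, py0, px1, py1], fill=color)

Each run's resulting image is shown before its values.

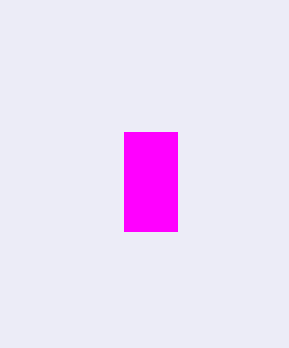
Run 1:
px0 = 124, py0 = 132, px1 = 177, py1 = 231, color = 'magenta'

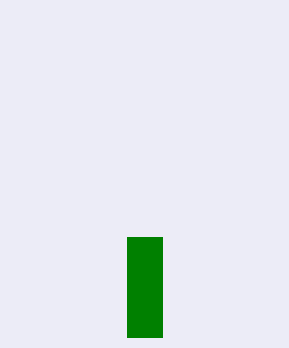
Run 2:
px0 = 127; py0 = 237; px1 = 162; py1 = 337; color = 'green'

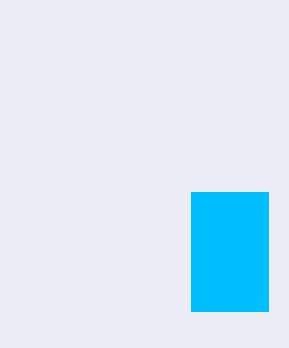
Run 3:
px0 = 191
py0 = 192
px1 = 268
py1 = 311
color = 'deepskyblue'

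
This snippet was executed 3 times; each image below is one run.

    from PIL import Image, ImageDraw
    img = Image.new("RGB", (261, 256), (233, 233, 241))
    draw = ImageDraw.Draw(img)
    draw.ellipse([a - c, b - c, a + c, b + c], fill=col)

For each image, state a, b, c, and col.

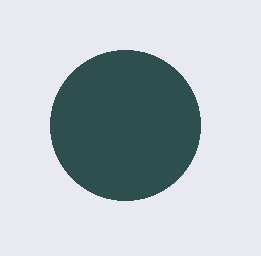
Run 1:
a = 125; b = 125; c = 75; col = 'darkslategray'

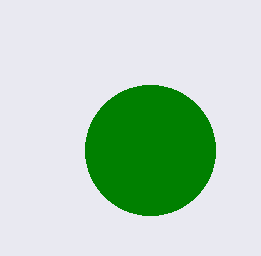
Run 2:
a = 150, b = 150, c = 65, col = 'green'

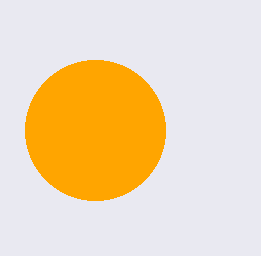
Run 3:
a = 95
b = 130
c = 70
col = 'orange'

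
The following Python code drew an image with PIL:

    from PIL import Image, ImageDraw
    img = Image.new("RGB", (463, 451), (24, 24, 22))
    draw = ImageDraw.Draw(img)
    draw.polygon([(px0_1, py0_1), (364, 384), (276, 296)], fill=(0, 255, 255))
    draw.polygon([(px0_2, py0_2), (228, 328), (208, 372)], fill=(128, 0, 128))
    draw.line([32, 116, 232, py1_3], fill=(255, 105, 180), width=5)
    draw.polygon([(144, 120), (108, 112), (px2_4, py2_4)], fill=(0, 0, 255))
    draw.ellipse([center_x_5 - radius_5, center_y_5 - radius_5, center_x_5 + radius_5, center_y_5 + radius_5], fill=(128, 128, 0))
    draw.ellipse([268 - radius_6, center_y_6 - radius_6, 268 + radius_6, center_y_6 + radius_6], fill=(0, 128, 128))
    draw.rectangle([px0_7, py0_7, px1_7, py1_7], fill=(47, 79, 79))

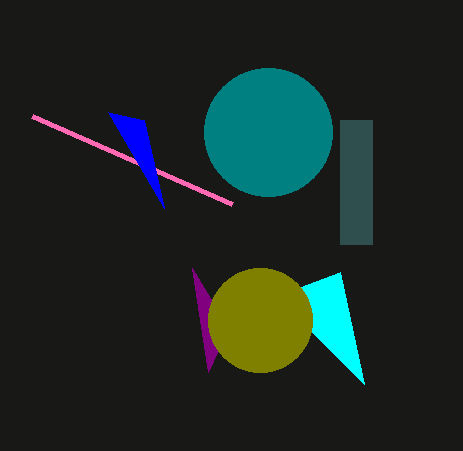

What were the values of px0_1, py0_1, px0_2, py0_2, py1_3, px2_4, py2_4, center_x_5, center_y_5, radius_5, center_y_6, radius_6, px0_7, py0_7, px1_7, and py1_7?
px0_1 = 340, py0_1 = 272, px0_2 = 192, py0_2 = 268, py1_3 = 204, px2_4 = 164, py2_4 = 208, center_x_5 = 260, center_y_5 = 320, radius_5 = 52, center_y_6 = 132, radius_6 = 64, px0_7 = 340, py0_7 = 120, px1_7 = 372, py1_7 = 244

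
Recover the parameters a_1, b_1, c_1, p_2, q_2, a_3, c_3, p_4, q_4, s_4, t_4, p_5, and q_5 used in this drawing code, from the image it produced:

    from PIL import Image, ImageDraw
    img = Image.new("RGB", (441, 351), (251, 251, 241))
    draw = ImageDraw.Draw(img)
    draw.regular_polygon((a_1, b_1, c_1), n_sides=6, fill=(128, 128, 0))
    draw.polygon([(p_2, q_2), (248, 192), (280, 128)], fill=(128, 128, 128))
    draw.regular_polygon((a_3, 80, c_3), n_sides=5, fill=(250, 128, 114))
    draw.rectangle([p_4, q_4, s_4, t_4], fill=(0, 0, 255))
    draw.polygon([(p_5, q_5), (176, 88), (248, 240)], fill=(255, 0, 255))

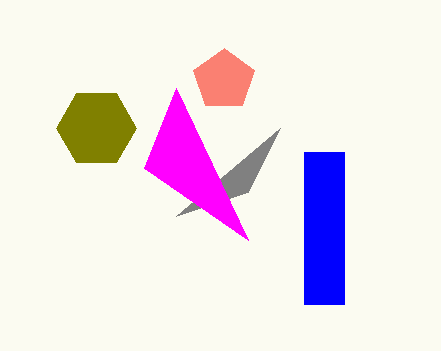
a_1 = 96; b_1 = 128; c_1 = 40; p_2 = 176; q_2 = 216; a_3 = 224; c_3 = 32; p_4 = 304; q_4 = 152; s_4 = 344; t_4 = 304; p_5 = 144; q_5 = 168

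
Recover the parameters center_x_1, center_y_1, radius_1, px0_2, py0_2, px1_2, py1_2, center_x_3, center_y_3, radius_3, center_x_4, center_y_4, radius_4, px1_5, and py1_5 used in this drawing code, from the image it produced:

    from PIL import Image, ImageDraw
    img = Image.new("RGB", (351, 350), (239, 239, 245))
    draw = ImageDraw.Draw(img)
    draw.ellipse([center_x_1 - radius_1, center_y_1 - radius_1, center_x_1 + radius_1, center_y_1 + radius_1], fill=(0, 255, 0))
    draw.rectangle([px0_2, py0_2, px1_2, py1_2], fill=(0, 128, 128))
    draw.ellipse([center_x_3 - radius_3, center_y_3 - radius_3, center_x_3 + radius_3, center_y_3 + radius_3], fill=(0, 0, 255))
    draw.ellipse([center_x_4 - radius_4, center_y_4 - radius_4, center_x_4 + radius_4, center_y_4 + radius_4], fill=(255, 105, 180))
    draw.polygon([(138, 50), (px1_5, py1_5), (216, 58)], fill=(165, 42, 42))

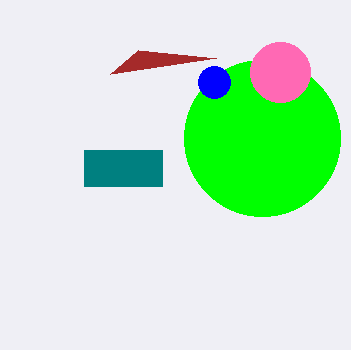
center_x_1 = 262
center_y_1 = 138
radius_1 = 78
px0_2 = 84
py0_2 = 150
px1_2 = 162
py1_2 = 186
center_x_3 = 214
center_y_3 = 82
radius_3 = 16
center_x_4 = 280
center_y_4 = 72
radius_4 = 30
px1_5 = 110
py1_5 = 74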